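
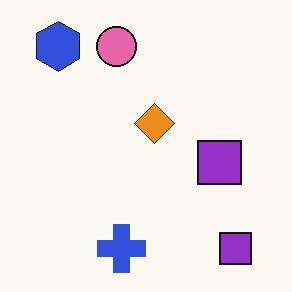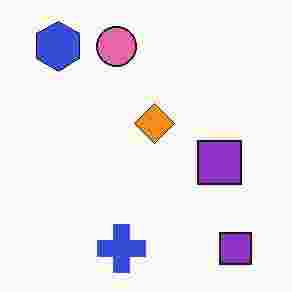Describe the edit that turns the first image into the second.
The second image is the first heavily JPEG-compressed with obvious blocking artifacts.

Blocky 8×8 compression artifacts appear around shape edges and the flat background shows ringing — characteristic JPEG degradation.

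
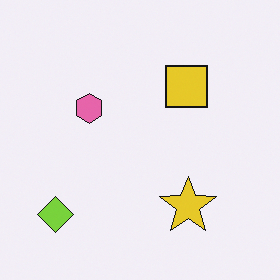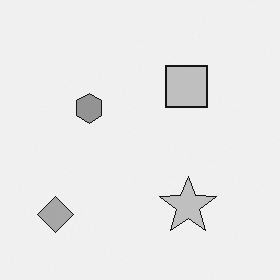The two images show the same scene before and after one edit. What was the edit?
This is the original image converted to grayscale.

All color is removed — every shape is now a shade of grey.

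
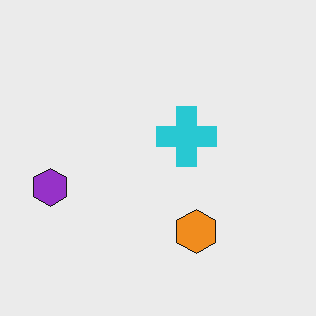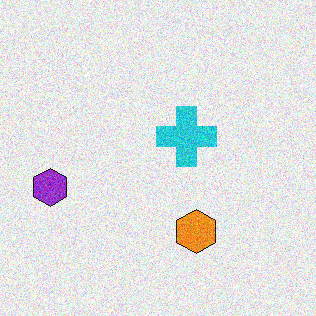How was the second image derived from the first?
The second image is the first degraded with moderate additive noise.

Random speckle covers the whole image, including the flat background.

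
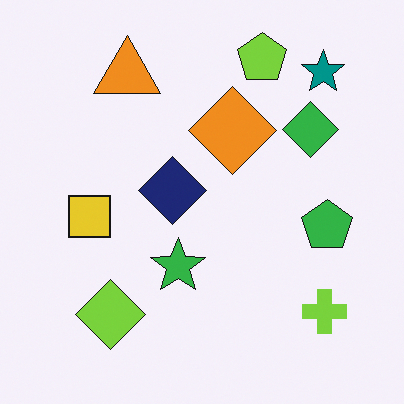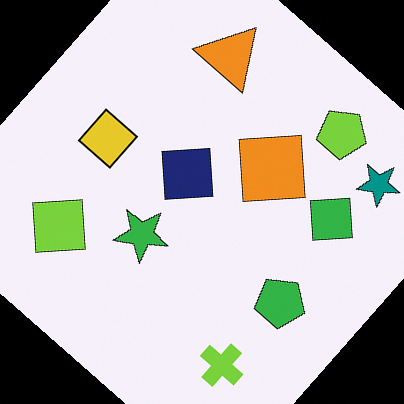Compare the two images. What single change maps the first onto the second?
The transformation is: rotated clockwise by a large amount — several tens of degrees.

Every shape is tilted by the same angle and the image corners show triangular fill wedges — a whole-image rotation by a non-right angle.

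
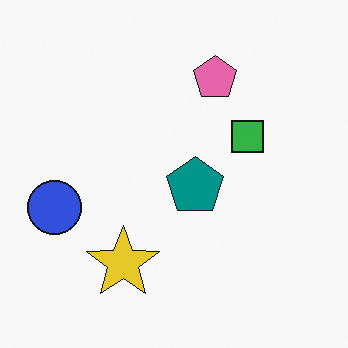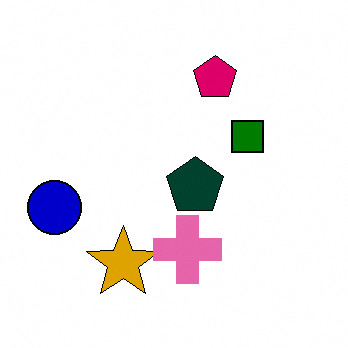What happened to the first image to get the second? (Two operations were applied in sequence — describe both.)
The transformation is: given much higher contrast, then overlaid with an additional pink cross.

Tones are pushed away from mid-grey across the whole image — a global contrast change. A pink cross appears in the second image that is absent from the first.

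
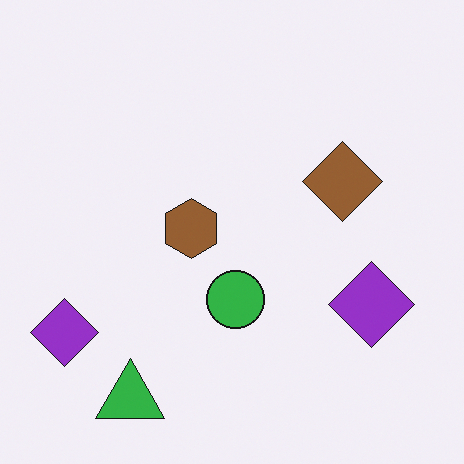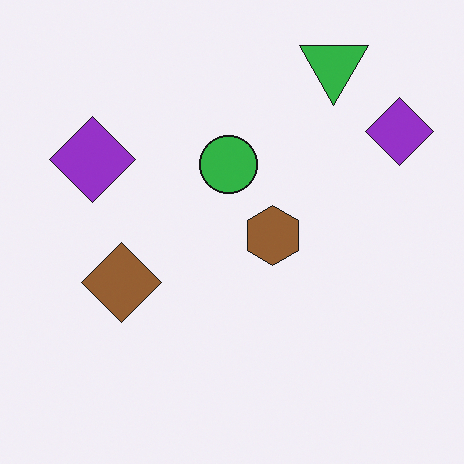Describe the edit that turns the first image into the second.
The transformation is: rotated 180°.

The green triangle sits in the bottom-left of the first image and the top-right of the second — consistent with a whole-image 180° rotation.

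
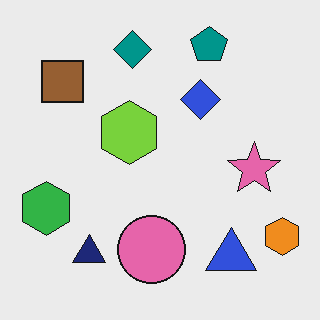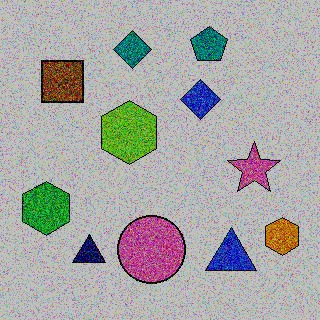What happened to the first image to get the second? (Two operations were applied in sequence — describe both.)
This is the original image degraded with a thick layer of grain, then aggressively posterized.

Random speckle covers the whole image, including the flat background. Each flat color has snapped to a coarser quantized level — most visibly, the near-white background has dropped to a flat grey.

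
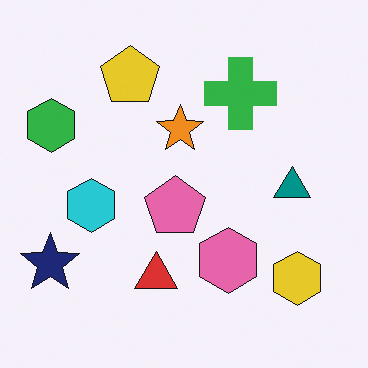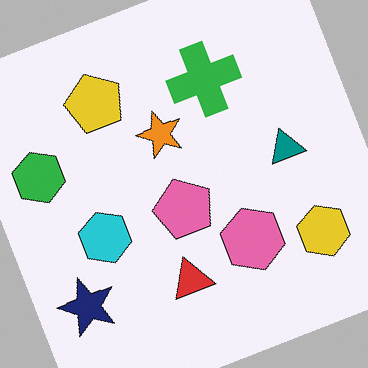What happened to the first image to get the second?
This is the original image rotated counter-clockwise by a moderate amount.

Every shape is tilted by the same angle and the image corners show triangular fill wedges — a whole-image rotation by a non-right angle.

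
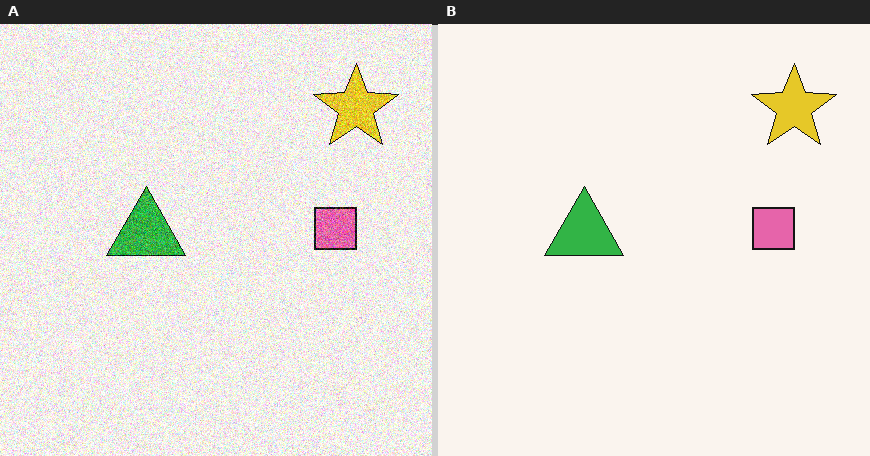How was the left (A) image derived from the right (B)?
The transformation is: degraded with a thick layer of grain.

Random speckle covers the whole image, including the flat background.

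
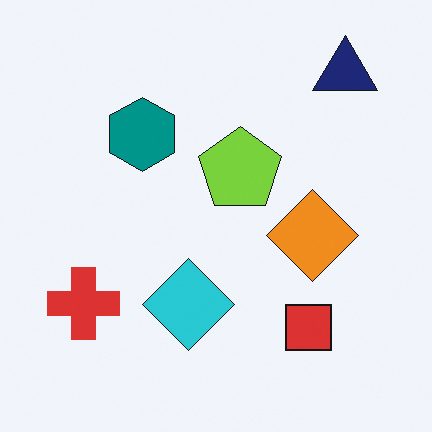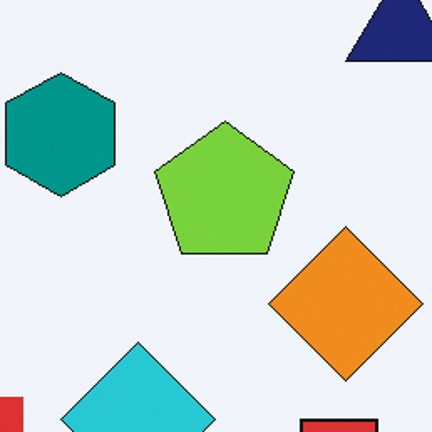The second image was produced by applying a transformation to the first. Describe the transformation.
It was cropped to a noticeably smaller region and rescaled.

The visible shapes are larger and the field of view is narrower; shapes near the original edges may be partly or wholly outside the frame — a crop-and-rescale.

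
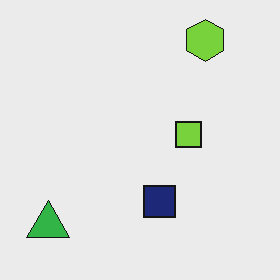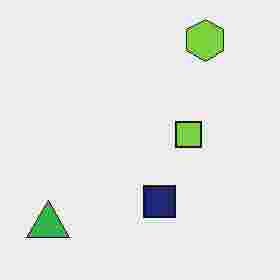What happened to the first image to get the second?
This is the original image heavily JPEG-compressed with obvious blocking artifacts.

Blocky 8×8 compression artifacts appear around shape edges and the flat background shows ringing — characteristic JPEG degradation.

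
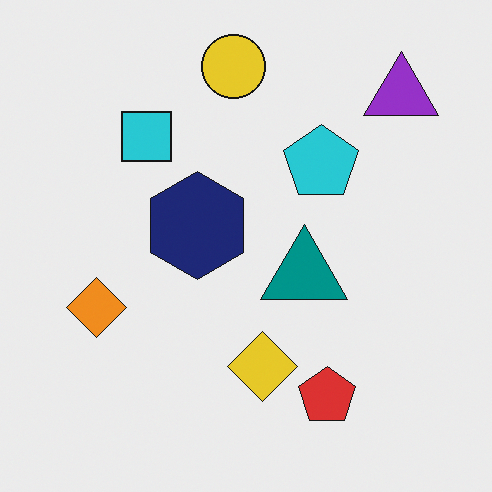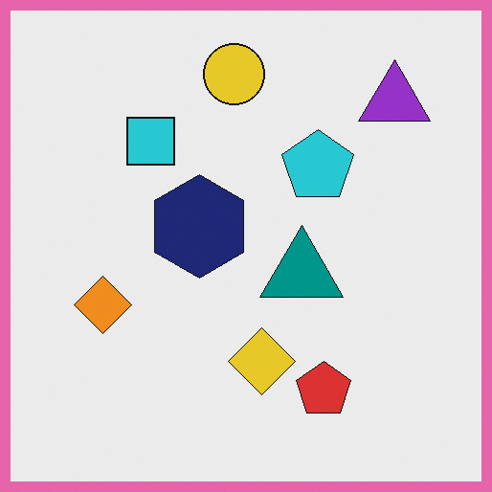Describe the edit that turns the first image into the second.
The transformation is: framed with a pink border.

A solid pink frame runs around the edge of the second image, with the content slightly shrunk inside it.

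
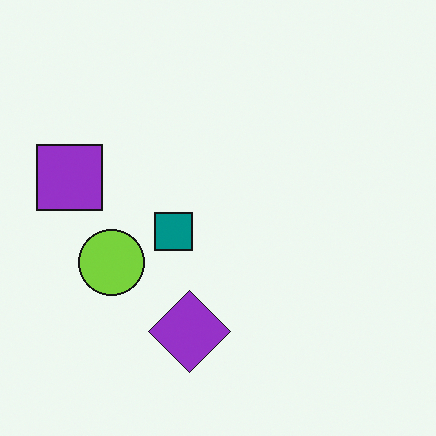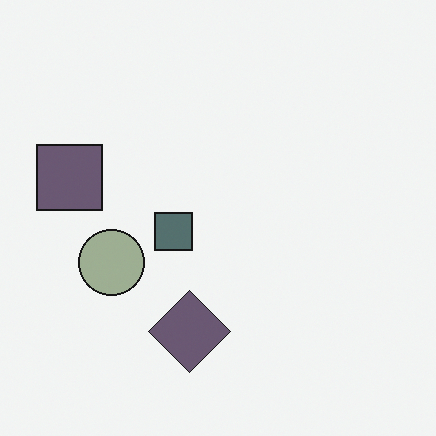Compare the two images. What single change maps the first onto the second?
The image was heavily desaturated.

All colors are more muted and greyish — a global saturation change.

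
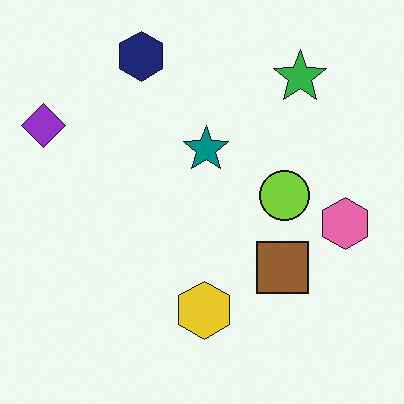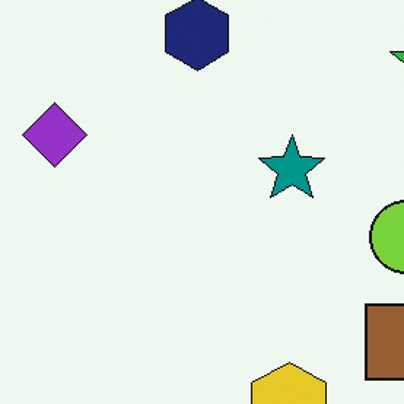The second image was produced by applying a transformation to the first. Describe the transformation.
It was cropped slightly and scaled back up.

The visible shapes are larger and the field of view is narrower; shapes near the original edges may be partly or wholly outside the frame — a crop-and-rescale.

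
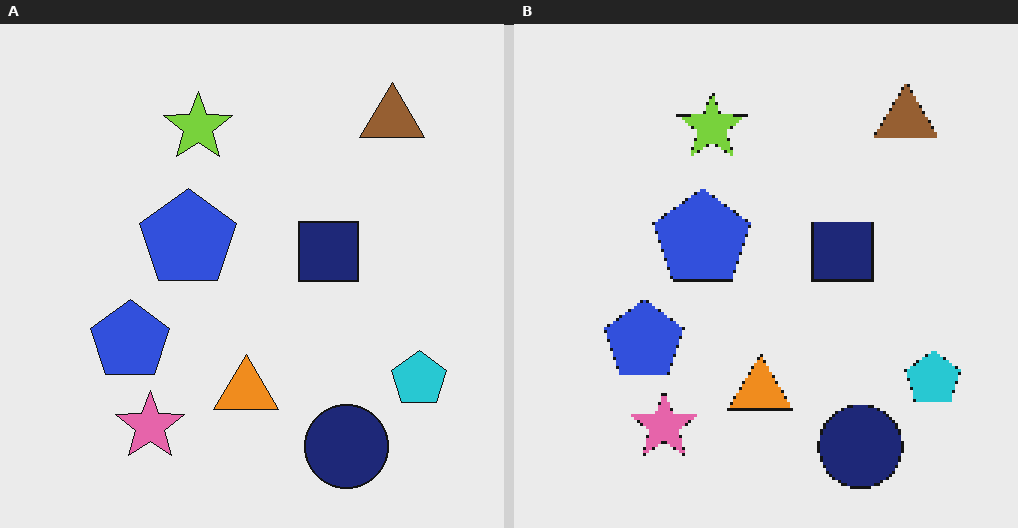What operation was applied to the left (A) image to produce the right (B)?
It was mildly pixelated.

Shapes are reduced to large square blocks; fine edges and outlines are lost — a downscale-then-upscale (mosaic) effect.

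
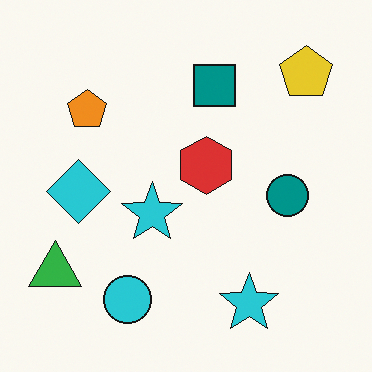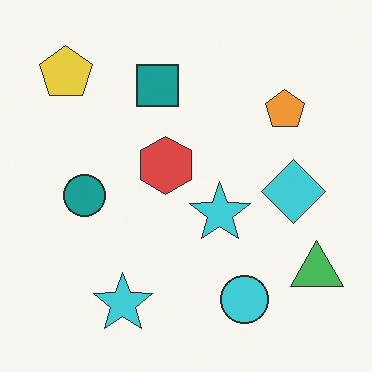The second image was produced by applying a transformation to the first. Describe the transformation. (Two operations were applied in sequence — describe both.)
It was given slightly reduced contrast, then flipped horizontally (left ↔ right).

Tones are pushed toward mid-grey across the whole image — a global contrast change. The green triangle is in the bottom-left of the first image and the bottom-right of the second — shapes on opposite sides of the vertical midline have swapped in a mirror flip.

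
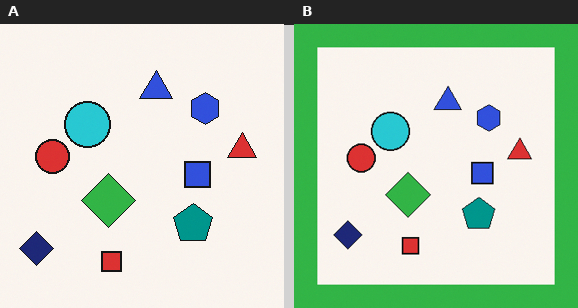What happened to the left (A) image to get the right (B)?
Framed with a green border.

A solid green frame runs around the edge of the right (B) image, with the content slightly shrunk inside it.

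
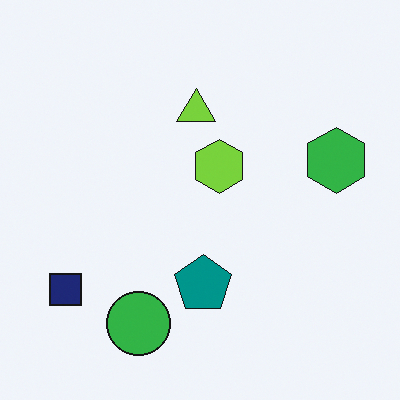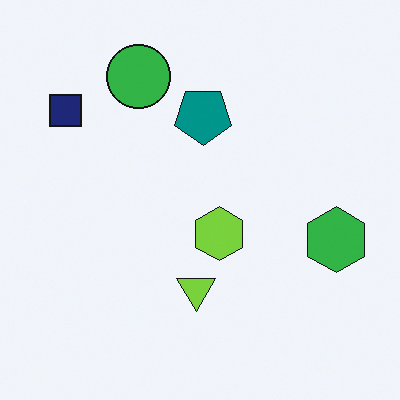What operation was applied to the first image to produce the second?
The image was flipped vertically (top ↔ bottom).

The green circle is in the bottom of the first image and the top of the second — shapes on opposite sides of the horizontal midline have swapped in a mirror flip.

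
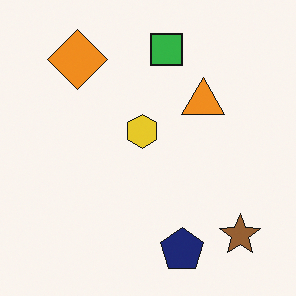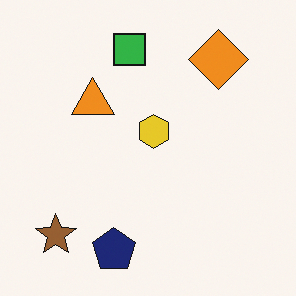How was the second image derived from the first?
The image was flipped horizontally (left ↔ right).

The brown star is in the bottom-right of the first image and the bottom-left of the second — shapes on opposite sides of the vertical midline have swapped in a mirror flip.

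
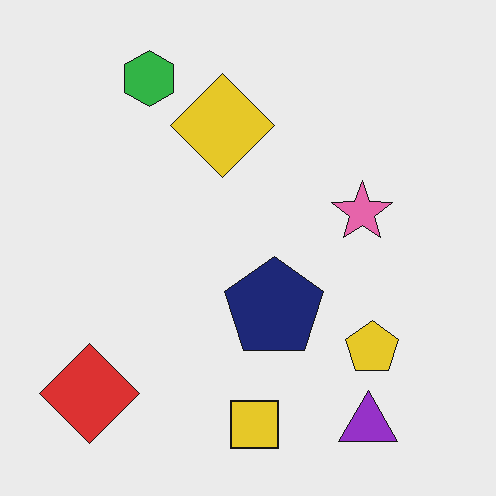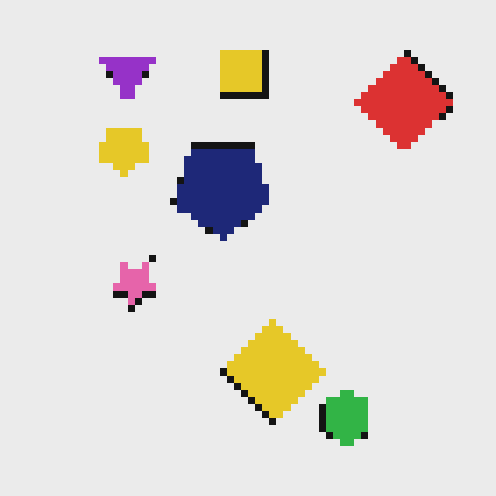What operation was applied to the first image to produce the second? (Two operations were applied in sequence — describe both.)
This is the original image rotated 180°, then pixelated into visible square blocks.

The red diamond sits in the bottom-left of the first image and the top-right of the second — consistent with a whole-image 180° rotation. Shapes are reduced to large square blocks; fine edges and outlines are lost — a downscale-then-upscale (mosaic) effect.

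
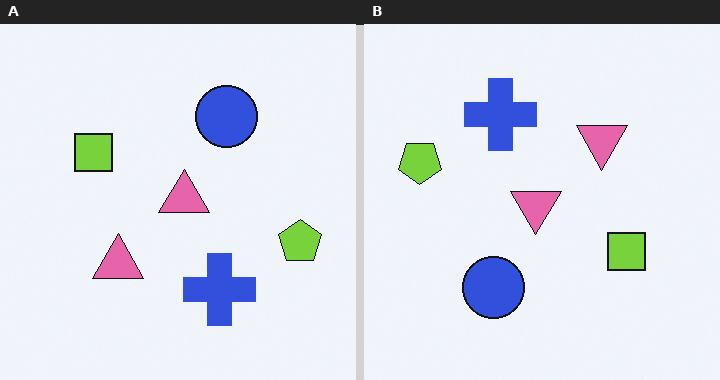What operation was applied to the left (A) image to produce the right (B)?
This is the original image rotated 180°.

The lime pentagon sits in the right of the left (A) image and the left of the right (B) — consistent with a whole-image 180° rotation.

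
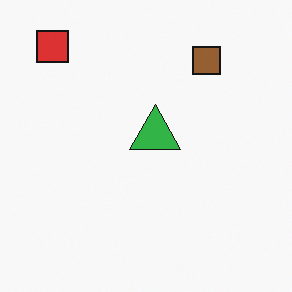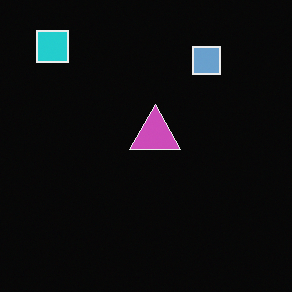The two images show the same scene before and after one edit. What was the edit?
It was color-inverted (negative).

The light background has become dark and every shape's color is its complement — a photographic negative.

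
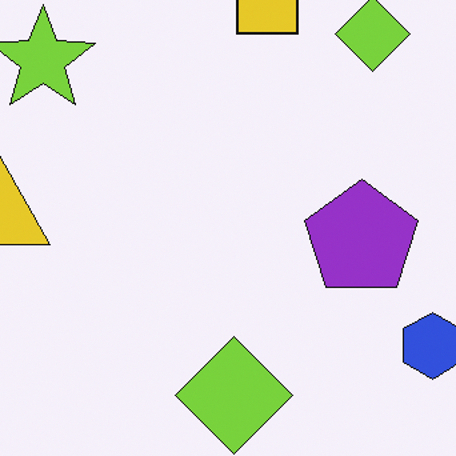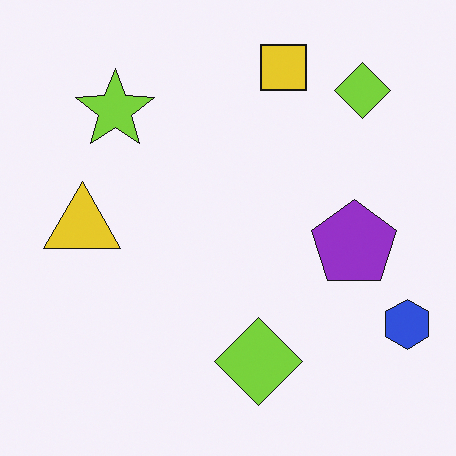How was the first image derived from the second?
Cropped slightly and scaled back up.

The visible shapes are larger and the field of view is narrower; shapes near the original edges may be partly or wholly outside the frame — a crop-and-rescale.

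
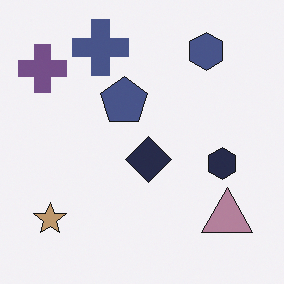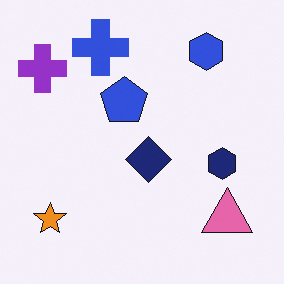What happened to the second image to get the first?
The transformation is: made much more muted (saturation change).

All colors are more muted and greyish — a global saturation change.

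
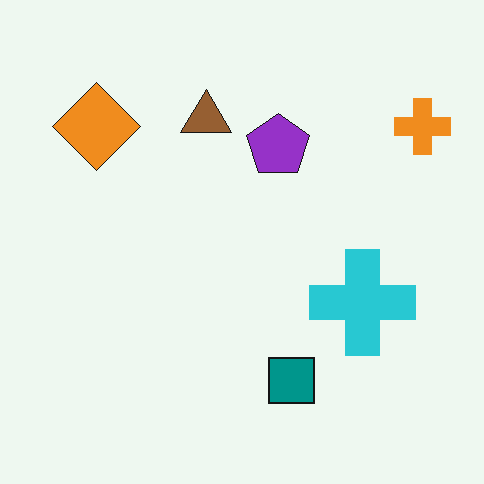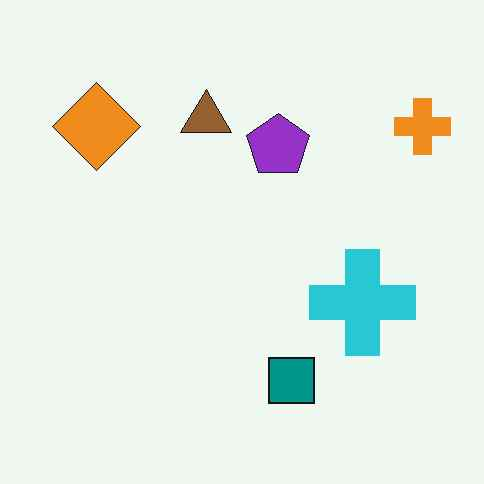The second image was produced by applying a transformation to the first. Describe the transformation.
The transformation is: JPEG-compressed with visible artifacts.

Blocky 8×8 compression artifacts appear around shape edges and the flat background shows ringing — characteristic JPEG degradation.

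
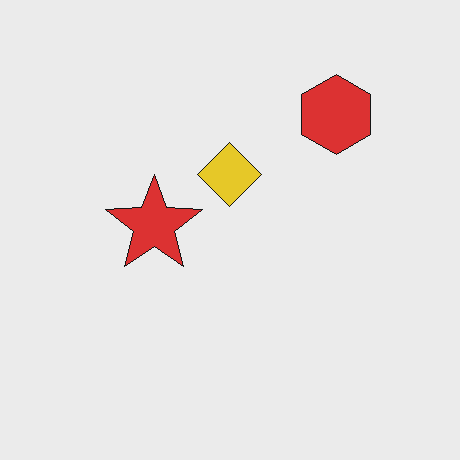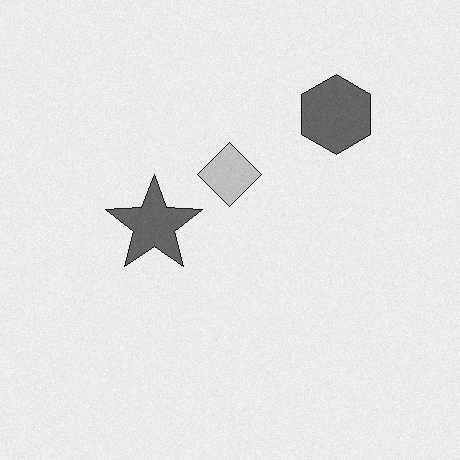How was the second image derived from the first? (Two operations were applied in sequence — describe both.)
This is the original image degraded with light additive noise, then converted to grayscale.

Random speckle covers the whole image, including the flat background. All color is removed — every shape is now a shade of grey.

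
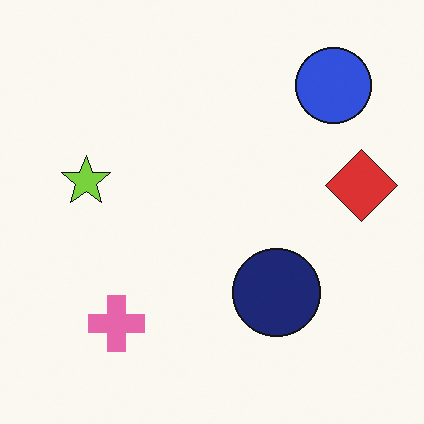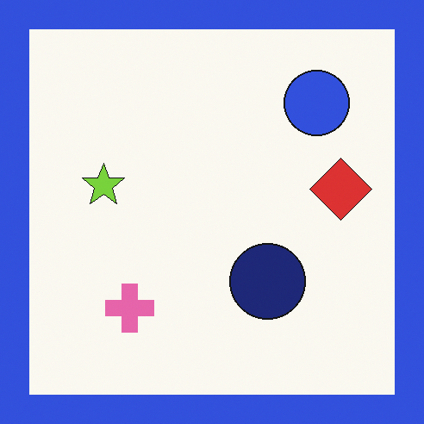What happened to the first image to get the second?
This is the original image framed with a blue border.

A solid blue frame runs around the edge of the second image, with the content slightly shrunk inside it.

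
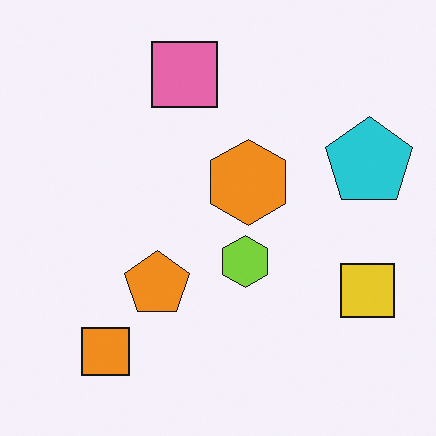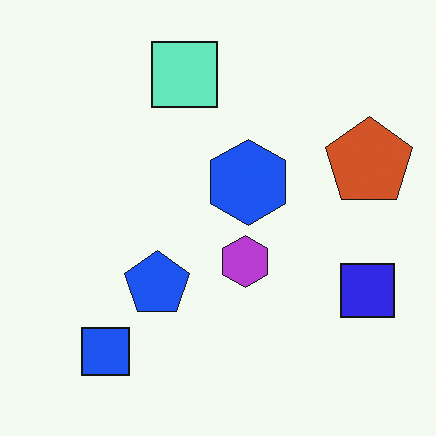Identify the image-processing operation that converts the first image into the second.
This is the original image hue-shifted through roughly half the color wheel.

Every shape's color has rotated by the same amount around the hue wheel — a uniform hue shift.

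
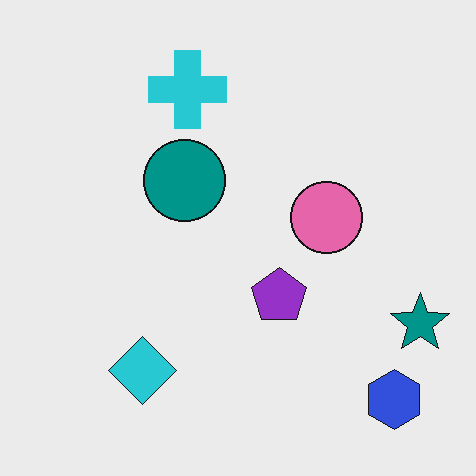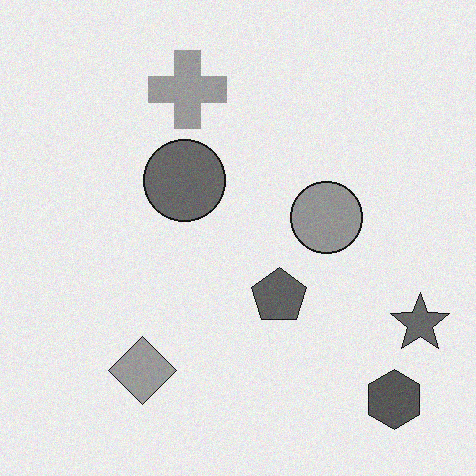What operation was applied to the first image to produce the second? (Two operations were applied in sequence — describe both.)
It was converted to grayscale, then degraded with subtle gaussian noise.

All color is removed — every shape is now a shade of grey. Random speckle covers the whole image, including the flat background.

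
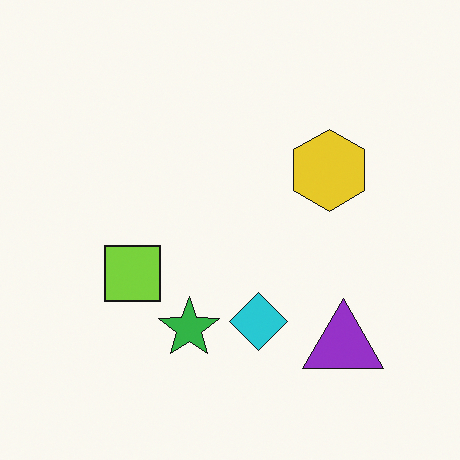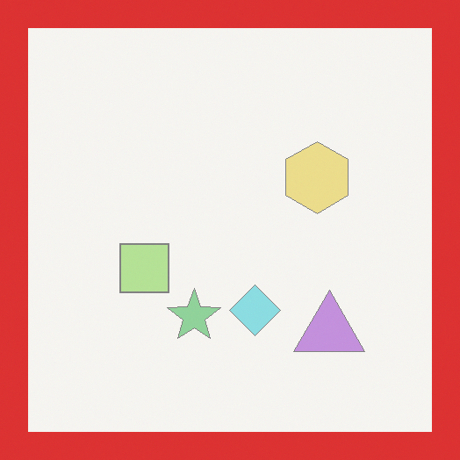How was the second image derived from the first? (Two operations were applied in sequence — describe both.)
This is the original image washed out (contrast reduced), then framed with a red border.

Tones are pushed toward mid-grey across the whole image — a global contrast change. A solid red frame runs around the edge of the second image, with the content slightly shrunk inside it.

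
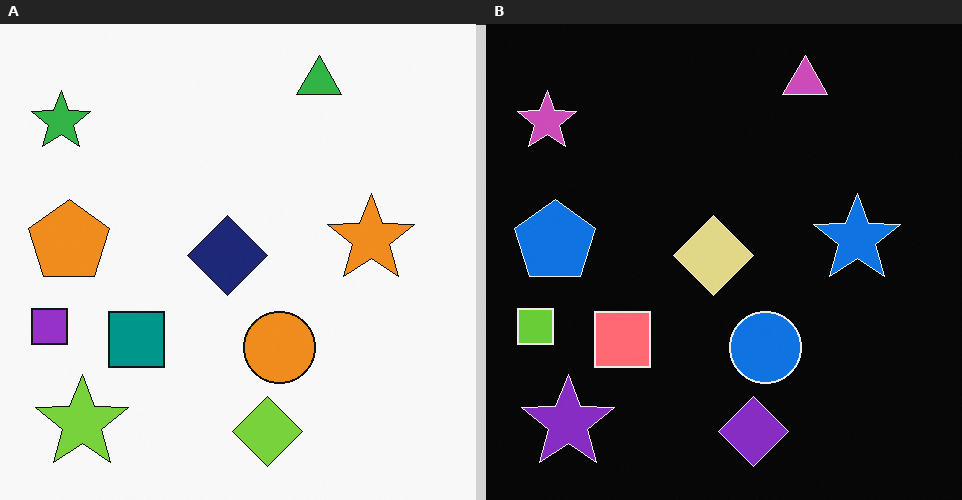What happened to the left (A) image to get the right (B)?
The transformation is: color-inverted (negative).

The light background has become dark and every shape's color is its complement — a photographic negative.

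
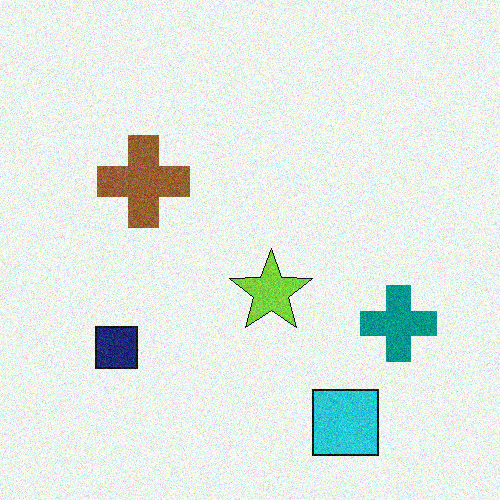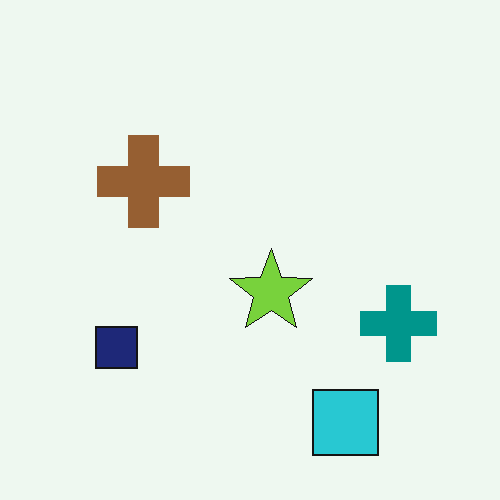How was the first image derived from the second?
It was degraded with visible gaussian noise.

Random speckle covers the whole image, including the flat background.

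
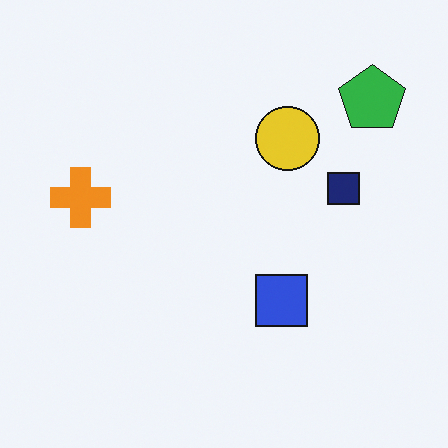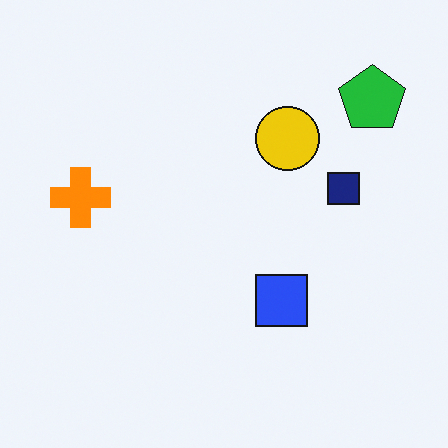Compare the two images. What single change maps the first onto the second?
This is the original image slightly oversaturated.

All colors are more vivid — a global saturation change.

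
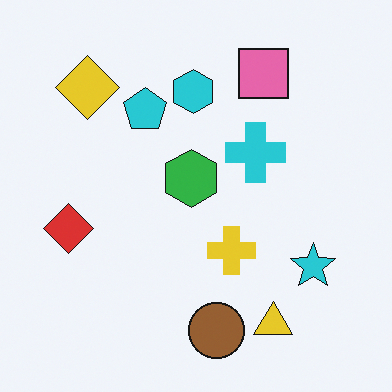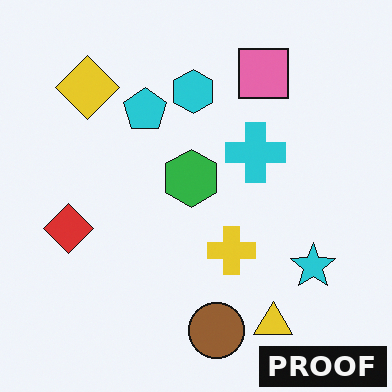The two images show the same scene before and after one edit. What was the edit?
This is the original image watermarked with the text "PROOF" in the lower-right corner.

A dark label reading "PROOF" appears in the lower-right corner.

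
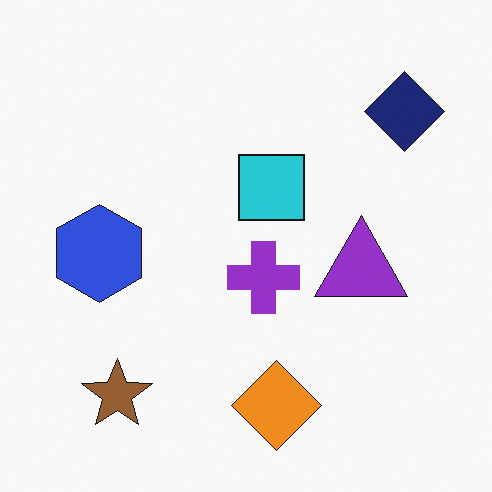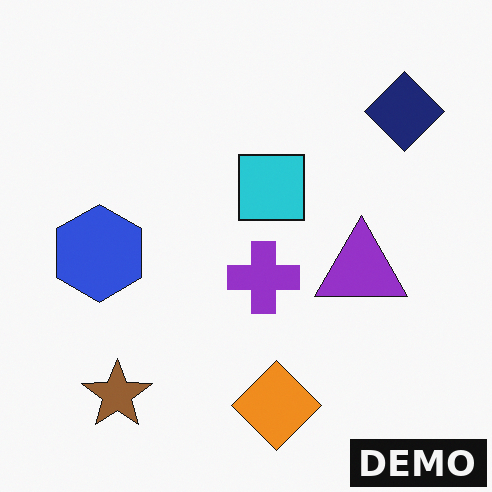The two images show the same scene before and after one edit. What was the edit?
This is the original image watermarked with the text "DEMO" in the lower-right corner.

A dark label reading "DEMO" appears in the lower-right corner.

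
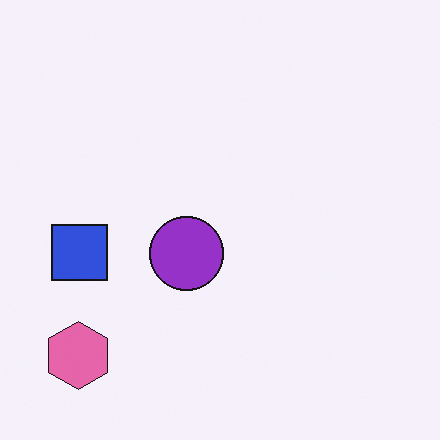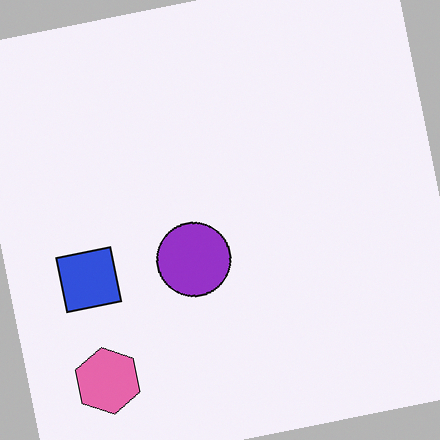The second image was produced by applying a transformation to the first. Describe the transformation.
This is the original image rotated counter-clockwise by a small amount.

Every shape is tilted by the same angle and the image corners show triangular fill wedges — a whole-image rotation by a non-right angle.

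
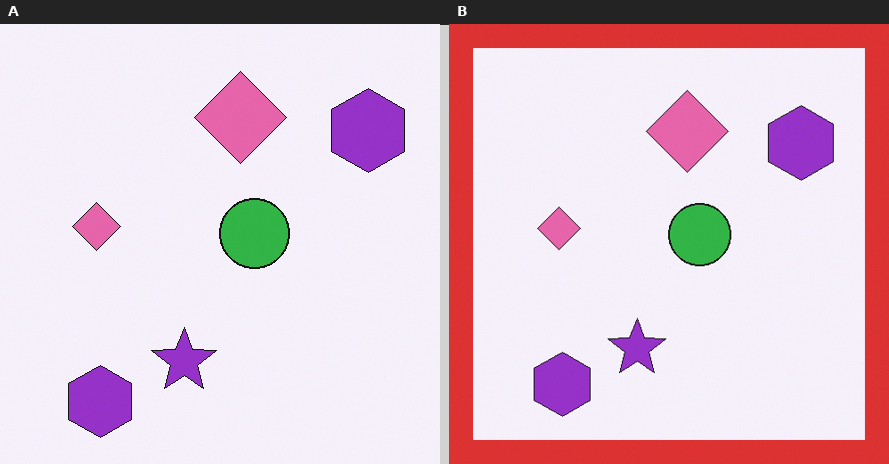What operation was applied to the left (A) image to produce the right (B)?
The image was framed with a red border.

A solid red frame runs around the edge of the right (B) image, with the content slightly shrunk inside it.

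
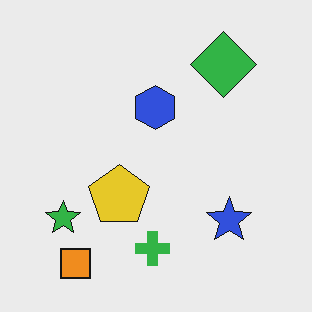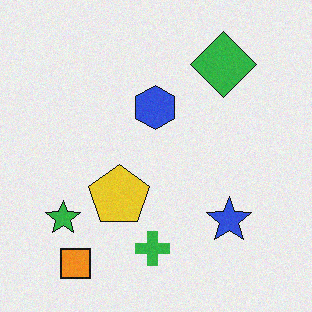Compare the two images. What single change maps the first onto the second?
The transformation is: degraded with subtle gaussian noise.

Random speckle covers the whole image, including the flat background.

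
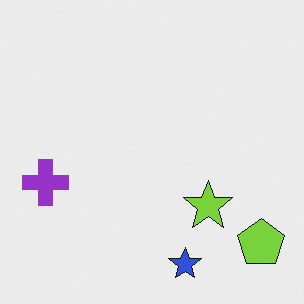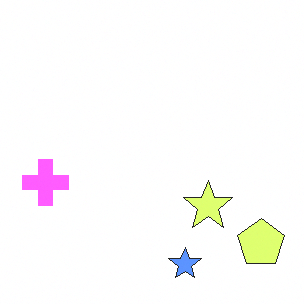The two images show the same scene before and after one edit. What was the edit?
The image was brightened a lot.

Every pixel — background and shapes alike — is uniformly brightened.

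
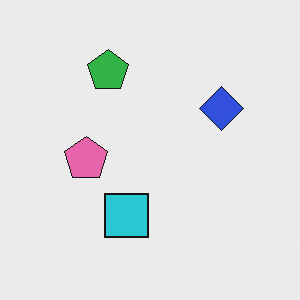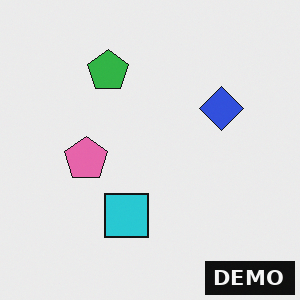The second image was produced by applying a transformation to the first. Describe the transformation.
The transformation is: watermarked with the text "DEMO" in the lower-right corner.

A dark label reading "DEMO" appears in the lower-right corner.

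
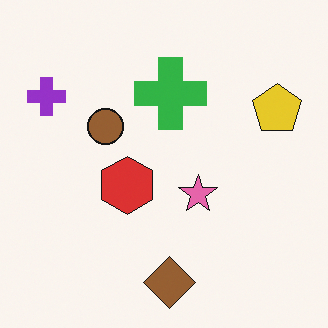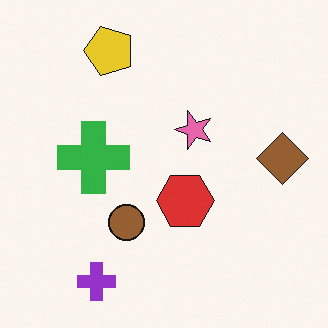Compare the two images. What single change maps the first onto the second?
The second image is the first rotated 90° counter-clockwise.

The purple cross sits in the top-left of the first image and the bottom-left of the second — consistent with a whole-image 90° counter-clockwise rotation.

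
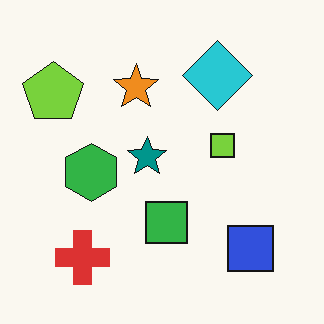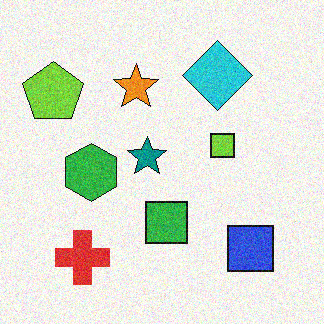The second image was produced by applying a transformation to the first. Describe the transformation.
Degraded with moderate additive noise.

Random speckle covers the whole image, including the flat background.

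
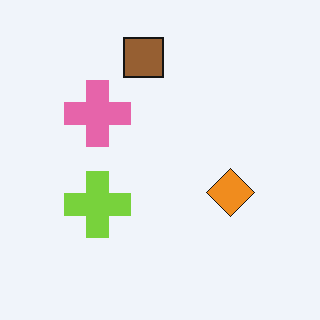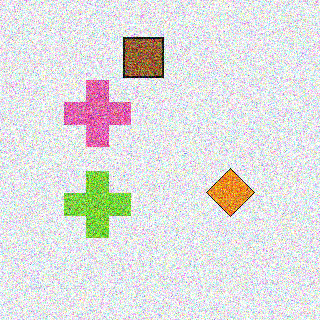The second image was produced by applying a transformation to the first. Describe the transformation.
Degraded with strong gaussian noise.

Random speckle covers the whole image, including the flat background.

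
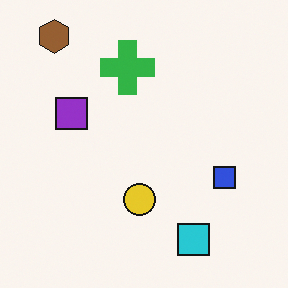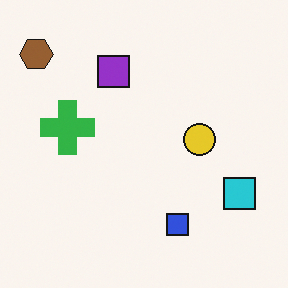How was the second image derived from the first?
Transposed (reflected across the top-left ↔ bottom-right diagonal).

Shapes have swapped their row and column positions — what was in the top-right is now in the bottom-left — a diagonal reflection.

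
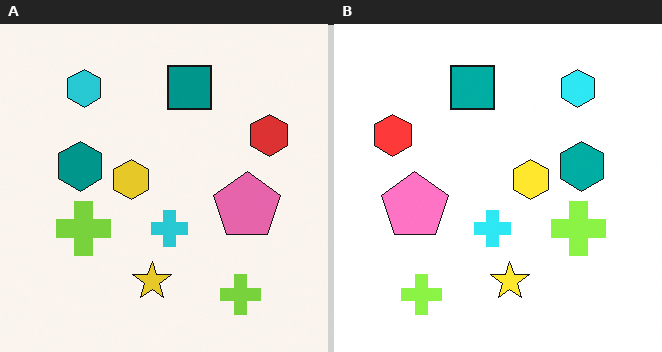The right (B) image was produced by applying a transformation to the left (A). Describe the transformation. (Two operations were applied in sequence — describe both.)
The image was flipped horizontally (left ↔ right), then brightened a little.

The red hexagon is in the right of the left (A) image and the left of the right (B) — shapes on opposite sides of the vertical midline have swapped in a mirror flip. Every pixel — background and shapes alike — is uniformly brightened.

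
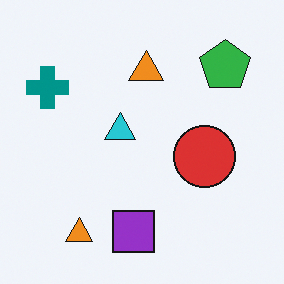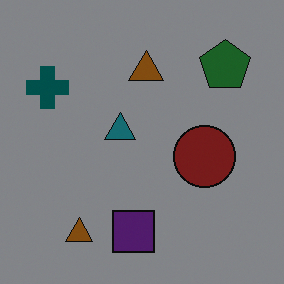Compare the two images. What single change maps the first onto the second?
This is the original image substantially darkened.

Every pixel — background and shapes alike — is uniformly darkened.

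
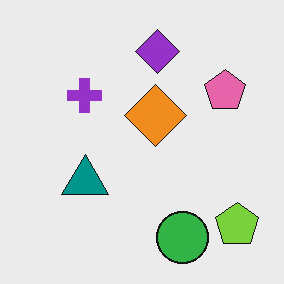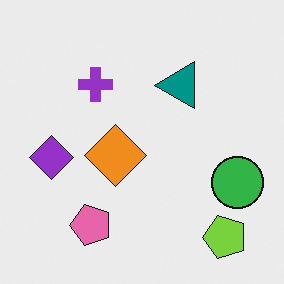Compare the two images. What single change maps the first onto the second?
The transformation is: transposed (reflected across the top-left ↔ bottom-right diagonal).

Shapes have swapped their row and column positions — what was in the top-right is now in the bottom-left — a diagonal reflection.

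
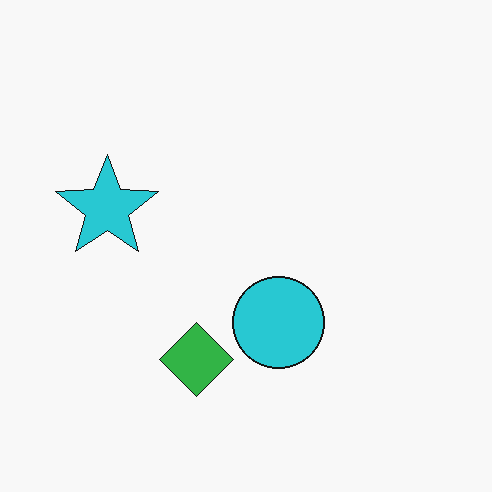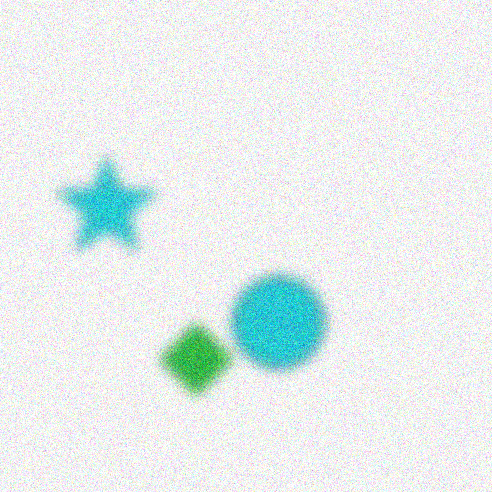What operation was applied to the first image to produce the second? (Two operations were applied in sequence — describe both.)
This is the original image strongly gaussian-blurred, then degraded with visible gaussian noise.

Shape edges and outlines are uniformly softened across the whole image. Random speckle covers the whole image, including the flat background.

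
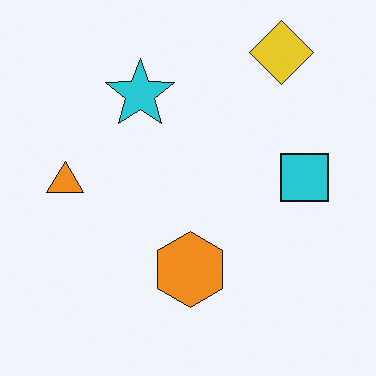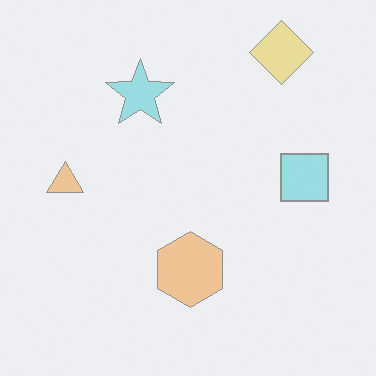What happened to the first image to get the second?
Washed out (contrast reduced).

Tones are pushed toward mid-grey across the whole image — a global contrast change.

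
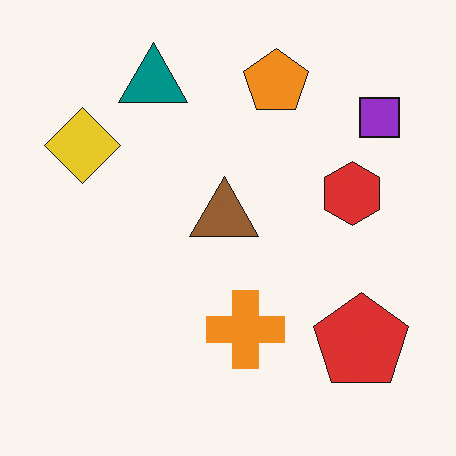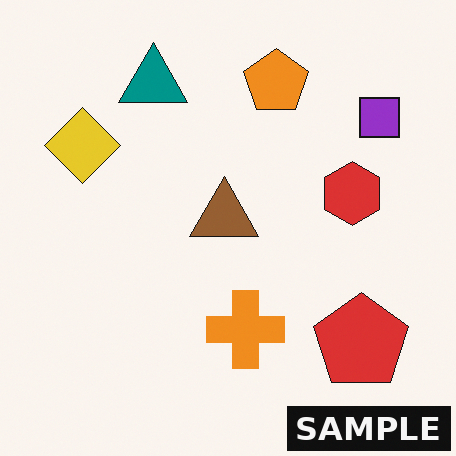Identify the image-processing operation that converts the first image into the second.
The transformation is: watermarked with the text "SAMPLE" in the lower-right corner.

A dark label reading "SAMPLE" appears in the lower-right corner.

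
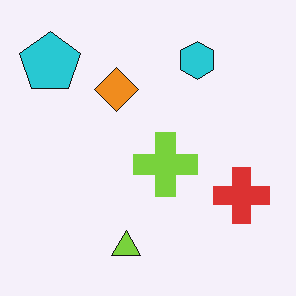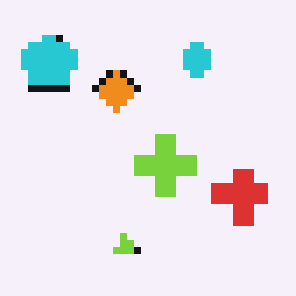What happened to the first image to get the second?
Pixelated into visible square blocks.

Shapes are reduced to large square blocks; fine edges and outlines are lost — a downscale-then-upscale (mosaic) effect.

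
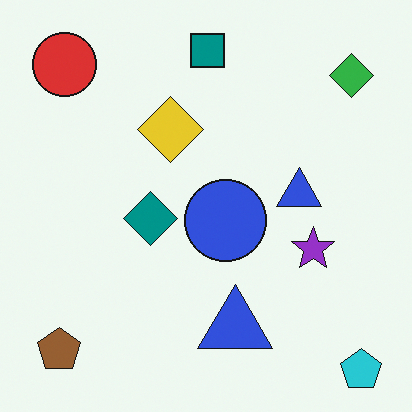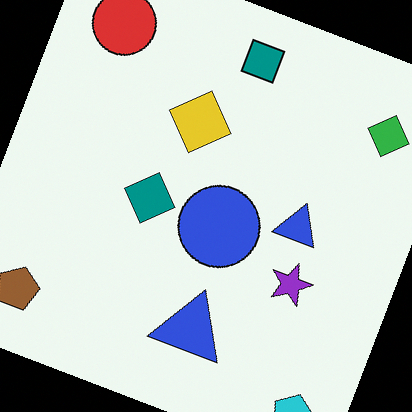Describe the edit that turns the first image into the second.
The second image is the first rotated clockwise by a clearly visible amount.

Every shape is tilted by the same angle and the image corners show triangular fill wedges — a whole-image rotation by a non-right angle.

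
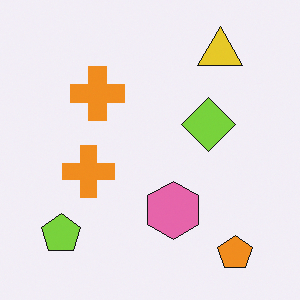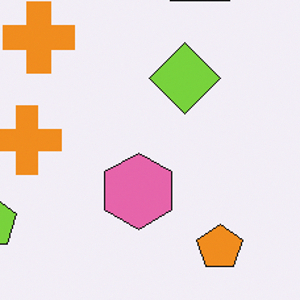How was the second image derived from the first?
Cropped to a modestly smaller region and rescaled.

The visible shapes are larger and the field of view is narrower; shapes near the original edges may be partly or wholly outside the frame — a crop-and-rescale.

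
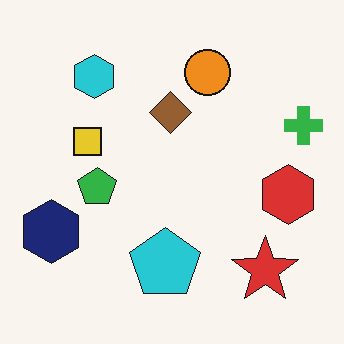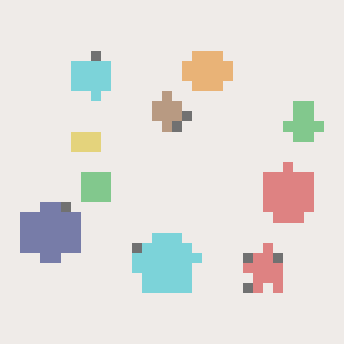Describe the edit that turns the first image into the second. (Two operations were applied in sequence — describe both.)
Given much lower contrast, then coarsely pixelated.

Tones are pushed toward mid-grey across the whole image — a global contrast change. Shapes are reduced to large square blocks; fine edges and outlines are lost — a downscale-then-upscale (mosaic) effect.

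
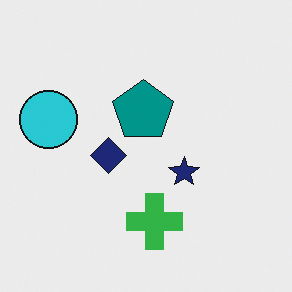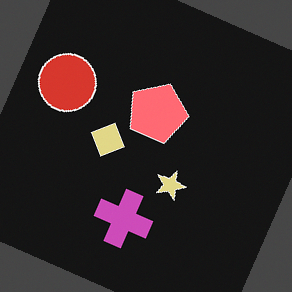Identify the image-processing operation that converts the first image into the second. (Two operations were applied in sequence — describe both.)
The transformation is: color-inverted (negative), then rotated clockwise by a clearly visible amount.

The light background has become dark and every shape's color is its complement — a photographic negative. Every shape is tilted by the same angle and the image corners show triangular fill wedges — a whole-image rotation by a non-right angle.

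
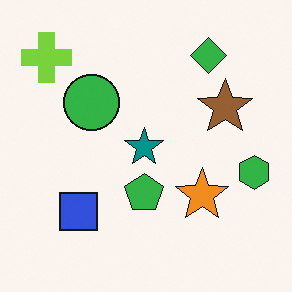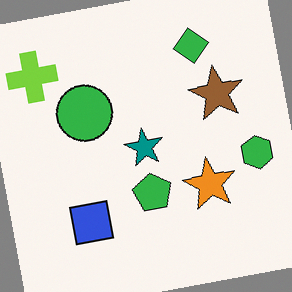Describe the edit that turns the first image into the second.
This is the original image rotated counter-clockwise by a slight angle.

Every shape is tilted by the same angle and the image corners show triangular fill wedges — a whole-image rotation by a non-right angle.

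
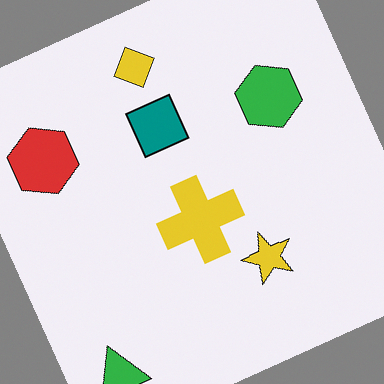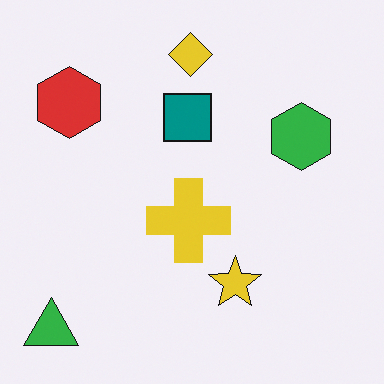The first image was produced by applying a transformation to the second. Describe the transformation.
Rotated counter-clockwise by a clearly visible amount.

Every shape is tilted by the same angle and the image corners show triangular fill wedges — a whole-image rotation by a non-right angle.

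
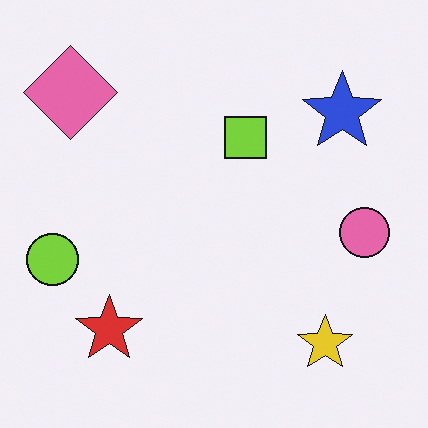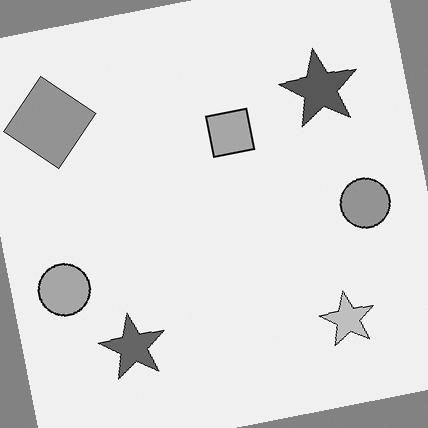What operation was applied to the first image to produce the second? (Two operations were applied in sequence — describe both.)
This is the original image converted to grayscale, then rotated counter-clockwise by a slight angle.

All color is removed — every shape is now a shade of grey. Every shape is tilted by the same angle and the image corners show triangular fill wedges — a whole-image rotation by a non-right angle.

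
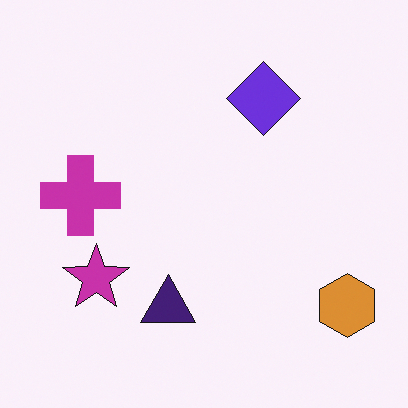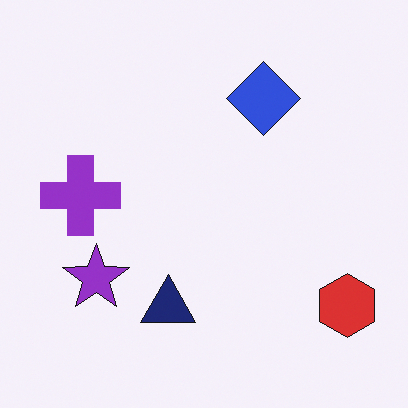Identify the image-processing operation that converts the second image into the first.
The image was hue-shifted by a small amount.

Every shape's color has rotated by the same amount around the hue wheel — a uniform hue shift.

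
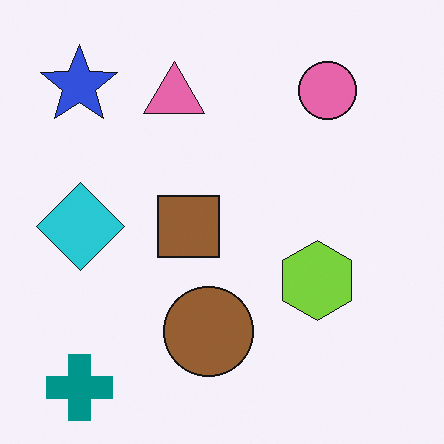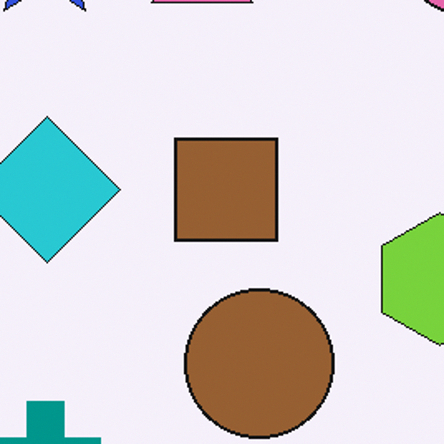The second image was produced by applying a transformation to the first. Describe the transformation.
The image was cropped tightly and scaled back up.

The visible shapes are larger and the field of view is narrower; shapes near the original edges may be partly or wholly outside the frame — a crop-and-rescale.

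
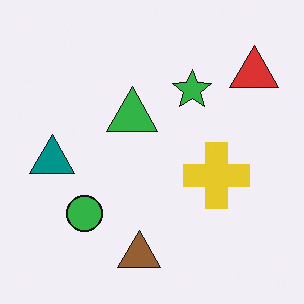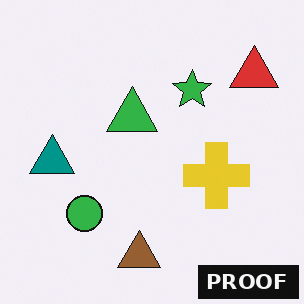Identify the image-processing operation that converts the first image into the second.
The second image is the first watermarked with the text "PROOF" in the lower-right corner.

A dark label reading "PROOF" appears in the lower-right corner.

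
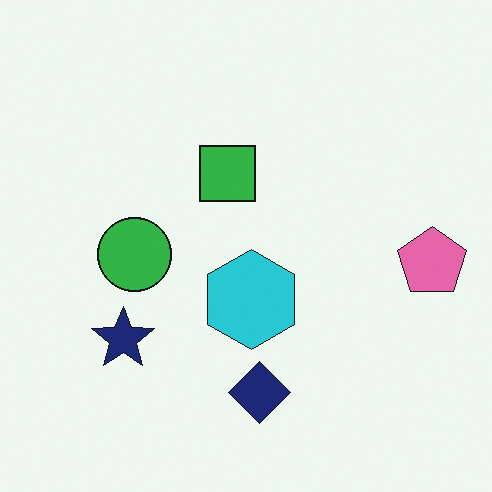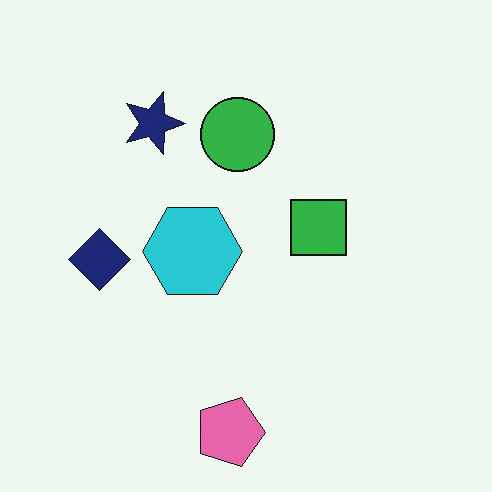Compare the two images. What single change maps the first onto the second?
Rotated 90° clockwise.

The pink pentagon sits in the right of the first image and the bottom of the second — consistent with a whole-image 90° clockwise rotation.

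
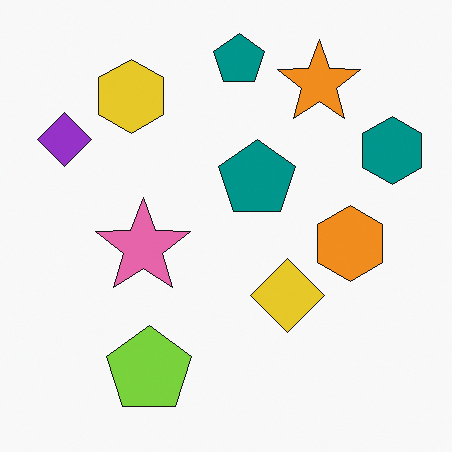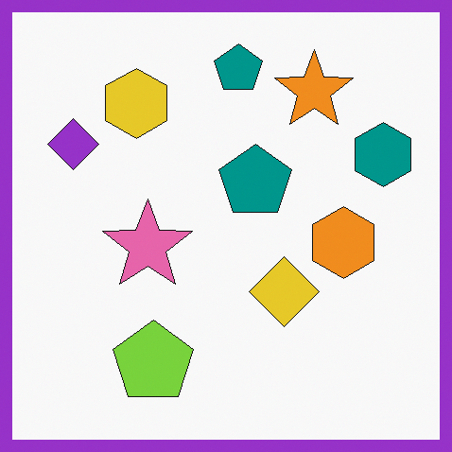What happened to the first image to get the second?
The transformation is: framed with a purple border.

A solid purple frame runs around the edge of the second image, with the content slightly shrunk inside it.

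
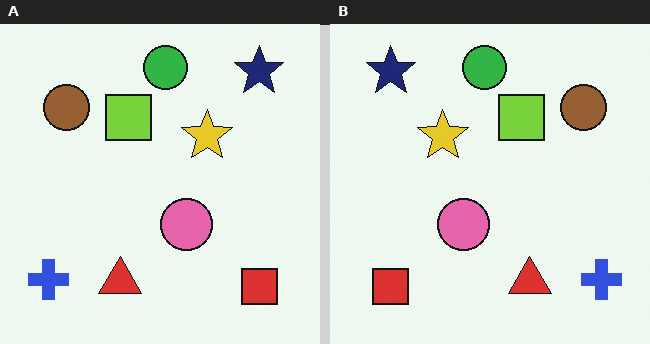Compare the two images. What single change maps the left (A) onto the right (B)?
The transformation is: flipped horizontally (left ↔ right).

The blue cross is in the bottom-left of the left (A) image and the bottom-right of the right (B) — shapes on opposite sides of the vertical midline have swapped in a mirror flip.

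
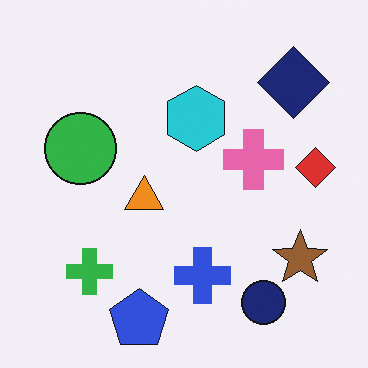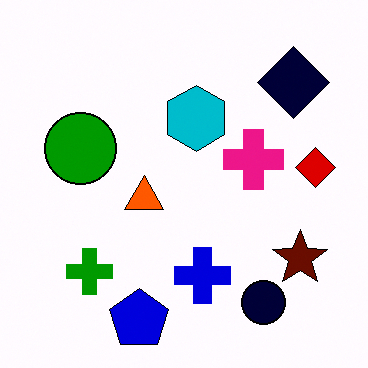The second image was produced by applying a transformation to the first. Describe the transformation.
This is the original image given much higher contrast.

Tones are pushed away from mid-grey across the whole image — a global contrast change.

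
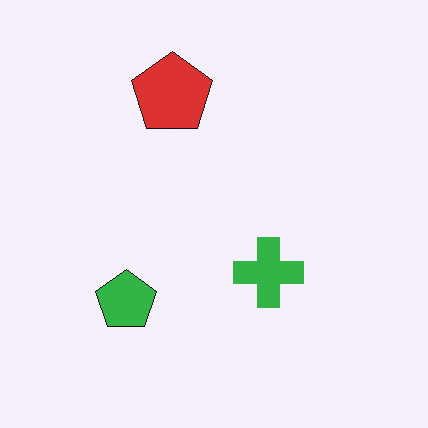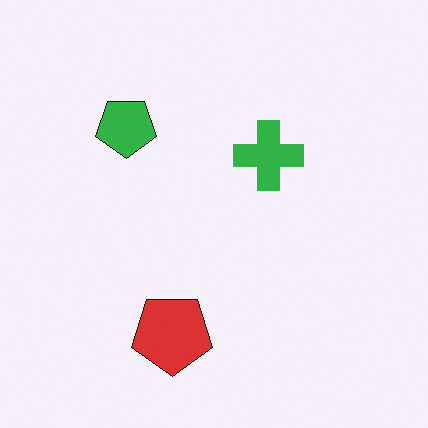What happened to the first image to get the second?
The transformation is: flipped vertically (top ↔ bottom).

The red pentagon is in the top of the first image and the bottom of the second — shapes on opposite sides of the horizontal midline have swapped in a mirror flip.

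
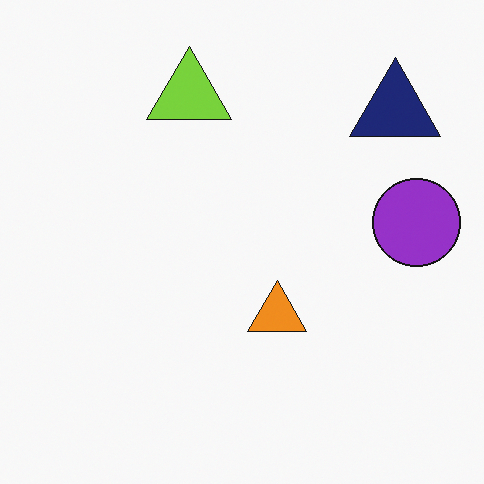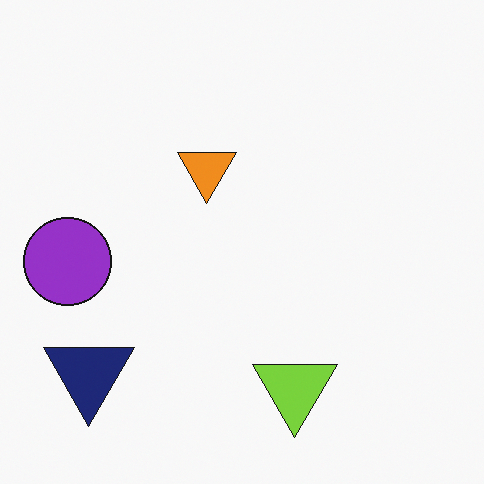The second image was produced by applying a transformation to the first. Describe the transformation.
The transformation is: rotated 180°.

The navy triangle sits in the top-right of the first image and the bottom-left of the second — consistent with a whole-image 180° rotation.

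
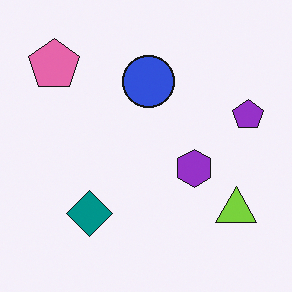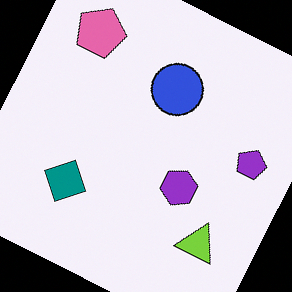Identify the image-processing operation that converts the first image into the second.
Rotated clockwise by a moderate amount.

Every shape is tilted by the same angle and the image corners show triangular fill wedges — a whole-image rotation by a non-right angle.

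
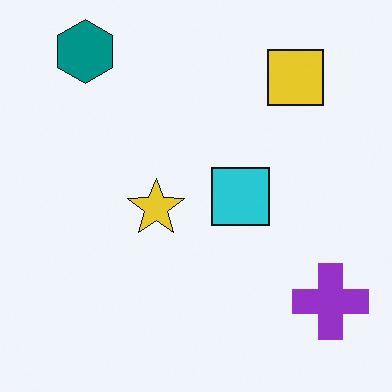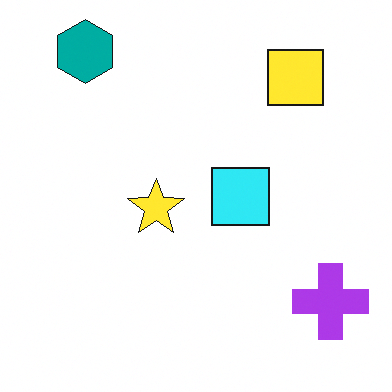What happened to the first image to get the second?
The second image is the first brightened a little.

Every pixel — background and shapes alike — is uniformly brightened.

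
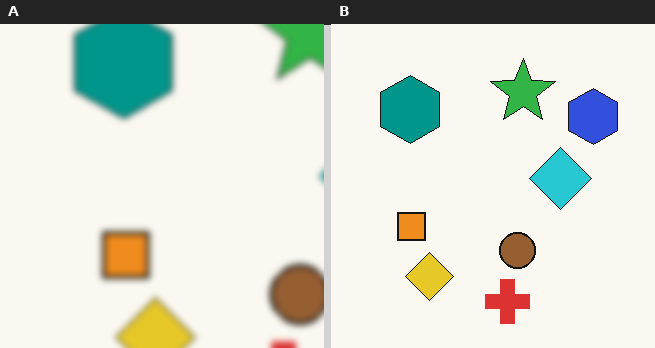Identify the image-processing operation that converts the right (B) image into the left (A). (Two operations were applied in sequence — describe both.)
The left (A) image is the right (B) lightly blurred, then cropped to a noticeably smaller region and rescaled.

Shape edges and outlines are uniformly softened across the whole image. The visible shapes are larger and the field of view is narrower; shapes near the original edges may be partly or wholly outside the frame — a crop-and-rescale.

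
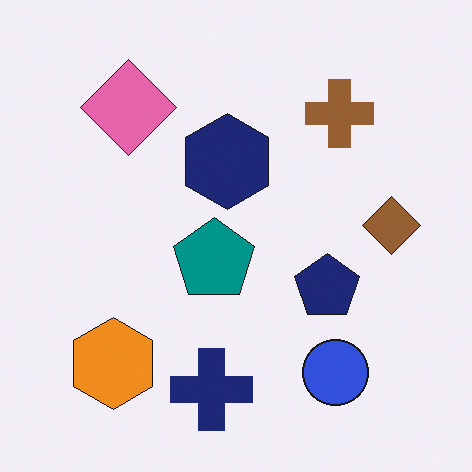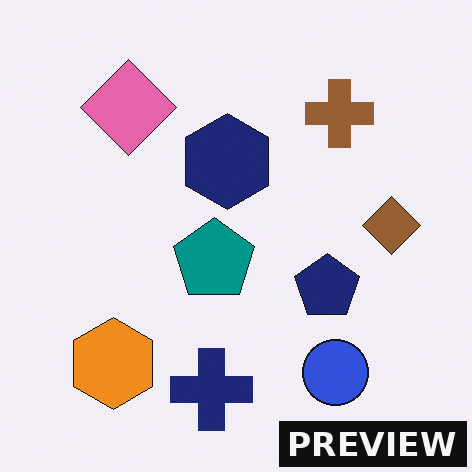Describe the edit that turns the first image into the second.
It was watermarked with the text "PREVIEW" in the lower-right corner.

A dark label reading "PREVIEW" appears in the lower-right corner.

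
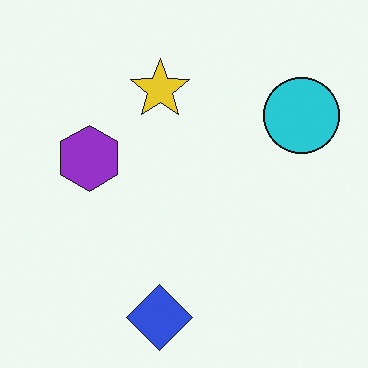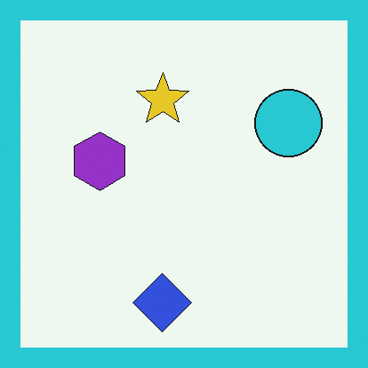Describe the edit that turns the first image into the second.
Framed with a cyan border.

A solid cyan frame runs around the edge of the second image, with the content slightly shrunk inside it.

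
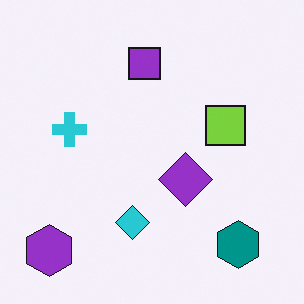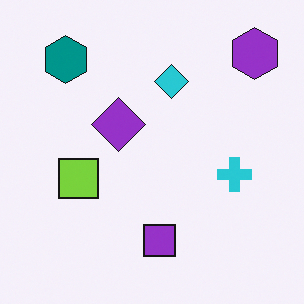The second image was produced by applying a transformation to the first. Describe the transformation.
The transformation is: rotated 180°.

The purple hexagon sits in the bottom-left of the first image and the top-right of the second — consistent with a whole-image 180° rotation.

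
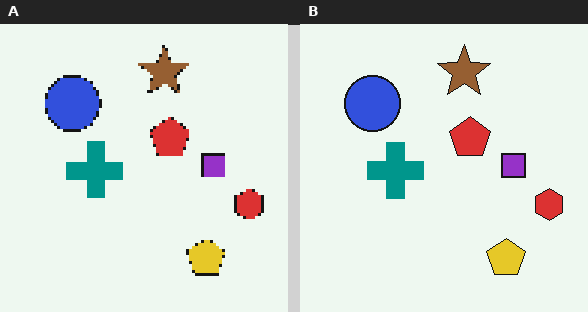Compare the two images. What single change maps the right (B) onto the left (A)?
This is the original image lightly pixelated (a mild mosaic effect).

Shapes are reduced to large square blocks; fine edges and outlines are lost — a downscale-then-upscale (mosaic) effect.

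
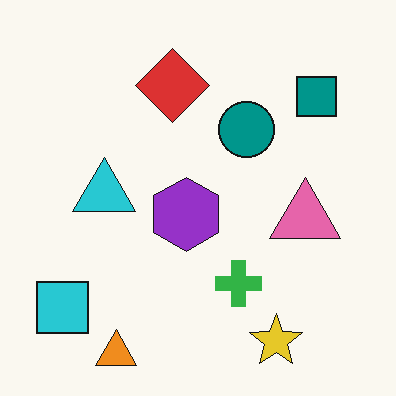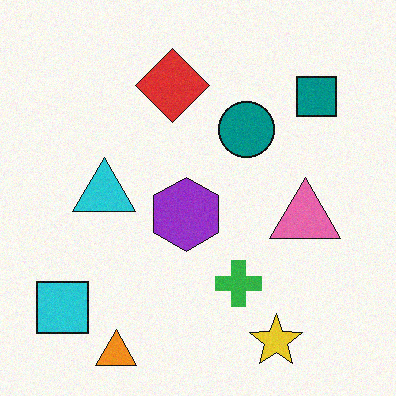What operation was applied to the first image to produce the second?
The second image is the first degraded with subtle gaussian noise.

Random speckle covers the whole image, including the flat background.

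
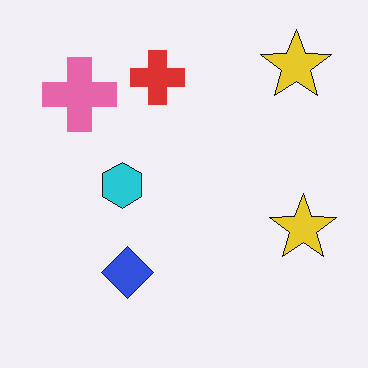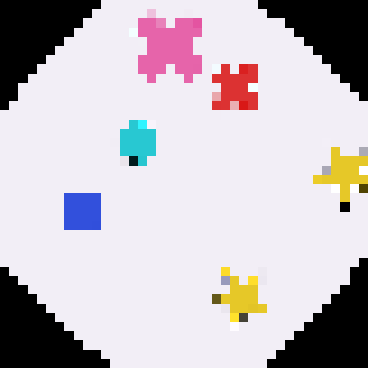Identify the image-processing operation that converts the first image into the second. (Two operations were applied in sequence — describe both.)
Rotated clockwise by a large amount — several tens of degrees, then coarsely pixelated.

Every shape is tilted by the same angle and the image corners show triangular fill wedges — a whole-image rotation by a non-right angle. Shapes are reduced to large square blocks; fine edges and outlines are lost — a downscale-then-upscale (mosaic) effect.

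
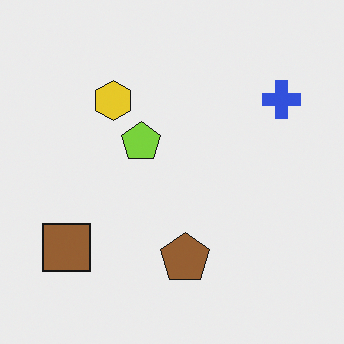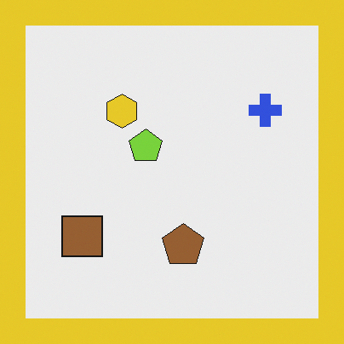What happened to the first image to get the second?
This is the original image framed with a yellow border.

A solid yellow frame runs around the edge of the second image, with the content slightly shrunk inside it.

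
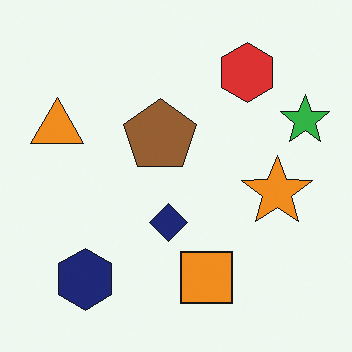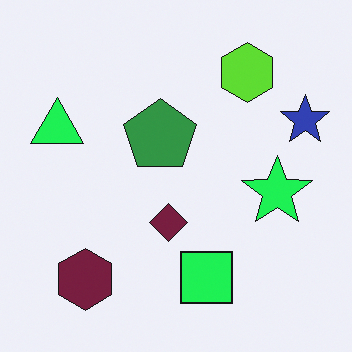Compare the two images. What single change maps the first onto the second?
The second image is the first hue-shifted by a moderate amount.

Every shape's color has rotated by the same amount around the hue wheel — a uniform hue shift.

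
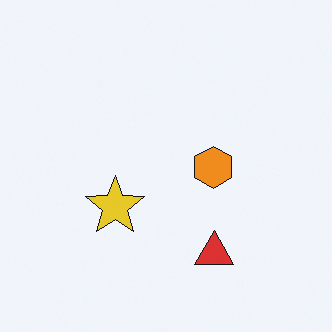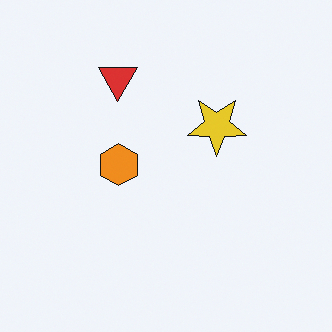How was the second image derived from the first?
The image was rotated 180°.

The red triangle sits in the bottom of the first image and the top of the second — consistent with a whole-image 180° rotation.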